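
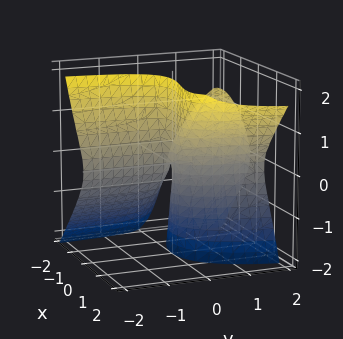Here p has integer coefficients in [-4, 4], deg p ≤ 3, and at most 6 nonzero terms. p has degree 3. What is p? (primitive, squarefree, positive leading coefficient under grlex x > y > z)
Degree: the shape is more complex than any degree-2 surface, so deg p = 3.
From the axis intercepts and sections: every point of the z-axis in the box is on the surface; it crosses the x-axis at the gridline x = 0; the visible y-axis segment lies entirely on the surface.
The integer polynomial consistent with all of this is the stated p.

2*x^3 + 3*x^2*y - 2*x^2*z - 3*y*z^2 - 3*x*y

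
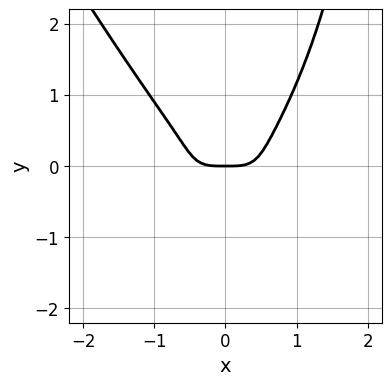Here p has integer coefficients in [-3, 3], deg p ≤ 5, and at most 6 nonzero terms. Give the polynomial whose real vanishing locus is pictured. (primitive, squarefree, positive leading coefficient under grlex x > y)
3*x^4 + x^2*y^2 + x*y^3 - 3*y^3 - y

1. The degree is 4 — a generic line meets the curve in up to 4 points.
2. From the axis intercepts and sections: one x-axis crossing is at x = 0; it crosses the y-axis at the gridline y = 0.
3. Matching integer coefficients to the picture gives p.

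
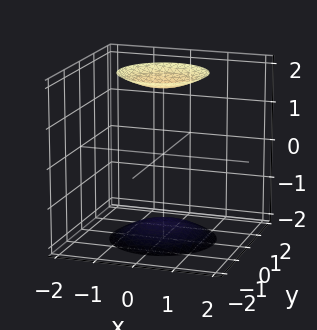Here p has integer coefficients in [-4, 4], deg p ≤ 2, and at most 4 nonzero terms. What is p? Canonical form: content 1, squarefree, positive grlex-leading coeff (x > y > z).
x^2 + y^2 - z^2 + 3

There are 2 components. Treating them together as one polynomial.
The degree is 2 — two separate bowl-shaped sheets opening away from each other; a quadric.
Symmetries: the surface is invariant under rotation about z: p = q(x² + y², z); it's symmetric under z → −z, forcing even powers of z.
Reading off the gridlines: it misses every integer gridline on the y-axis; the surface avoids every integer x-axis point in the box; a circular section at z = -2 has radius exactly 1.
Assembling these constraints gives the stated polynomial.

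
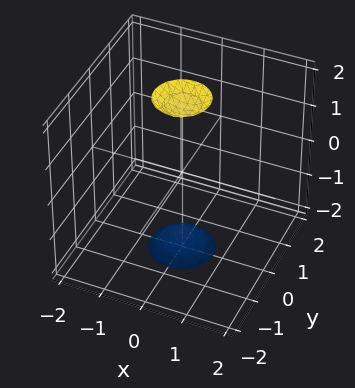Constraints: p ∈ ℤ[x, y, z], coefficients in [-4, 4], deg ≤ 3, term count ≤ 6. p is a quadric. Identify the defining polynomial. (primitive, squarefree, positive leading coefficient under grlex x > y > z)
3*x^2 + 3*y^2 - z^2 + 3

There are 2 components.
The degree is 2 — two separate bowl-shaped sheets opening away from each other; a quadric.
Symmetries: the z-axis is an axis of rotation, so x and y enter only as x² + y²; the z ↦ −z reflection is a symmetry, so z appears only in even powers.
From the axis intercepts and sections: a circular section at z = -2 has radius between 0 and 1; no x-intercept at any integer in the box; the surface avoids every integer y-axis point in the box.
Solving for integer coefficients yields p as stated.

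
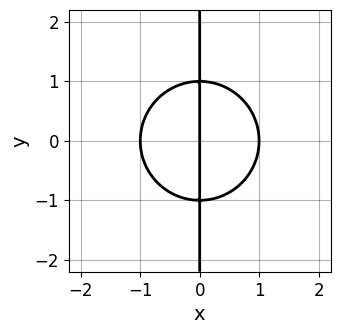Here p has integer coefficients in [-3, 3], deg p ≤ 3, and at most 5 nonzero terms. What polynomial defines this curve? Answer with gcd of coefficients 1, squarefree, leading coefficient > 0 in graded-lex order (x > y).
(a) The degree is 3 — a generic line meets the curve in up to 3 points.
(b) Symmetries: mirror symmetry y ↦ −y ⇒ only even powers of y.
(c) From the visible intercepts: the x-axis gridline crossings are at x ∈ {-1, 0, 1}; the visible y-axis segment lies entirely on the curve.
(d) The integer polynomial consistent with all of this is the stated p.

x^3 + x*y^2 - x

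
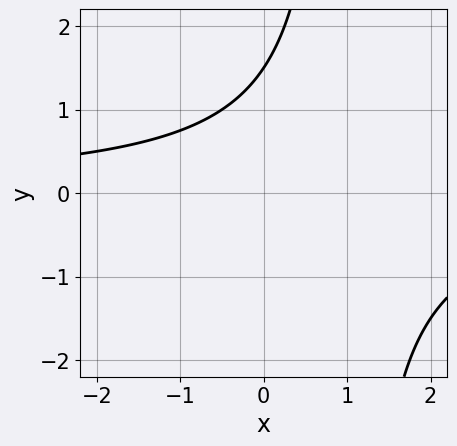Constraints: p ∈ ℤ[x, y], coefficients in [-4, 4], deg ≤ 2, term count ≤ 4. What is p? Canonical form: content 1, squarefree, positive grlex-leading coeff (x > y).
2*x*y - 2*y + 3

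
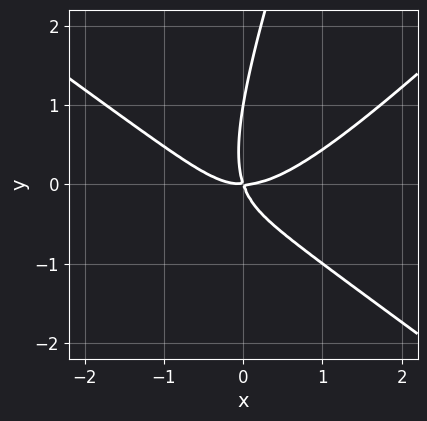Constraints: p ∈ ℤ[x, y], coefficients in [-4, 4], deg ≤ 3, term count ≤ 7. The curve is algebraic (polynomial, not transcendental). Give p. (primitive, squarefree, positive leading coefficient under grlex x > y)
2*x^3 - 3*x*y^2 + y^3 - 3*x*y - y^2

First, the degree is 3 — the shape is more complex than any degree-2 curve.
Then, from the axis intercepts and sections: among the integer gridlines, it crosses the y-axis at y ∈ {0, 1}; one x-axis crossing is at x = 0.
Finally, assembling these constraints gives the stated polynomial.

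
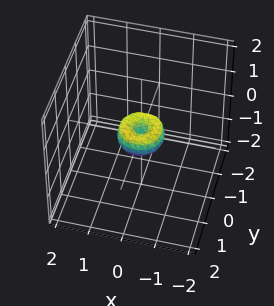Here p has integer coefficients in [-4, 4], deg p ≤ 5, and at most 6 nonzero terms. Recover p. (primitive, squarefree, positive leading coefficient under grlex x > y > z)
Degree: a generic line meets the surface in up to 4 points, so deg p = 4.
By symmetry, the surface is invariant under rotation about z: p = q(x² + y², z).
Against the integer gridlines: a circular section at z = 0 has radius between 0 and 1; one y-axis crossing is at y = 0; it meets the x-axis at x = 0 (among the integer gridlines); it crosses the z-axis at the gridline z = 0.
These observations pin down the coefficients.

2*x^4 + 4*x^2*y^2 + 2*y^4 - x^2 - y^2 + z^2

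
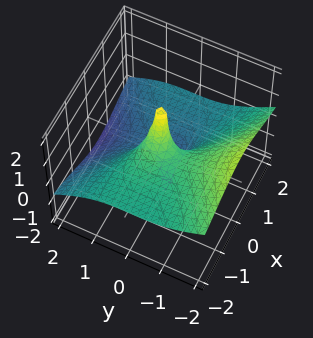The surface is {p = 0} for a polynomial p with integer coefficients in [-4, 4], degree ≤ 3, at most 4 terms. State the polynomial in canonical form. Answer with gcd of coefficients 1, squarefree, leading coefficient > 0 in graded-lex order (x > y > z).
3*x^2*z + 2*y^3 + 3*y^2*z + 2*x

deg p = 3.
Observable constraints: one x-axis crossing is at x = 0; the visible z-axis segment lies entirely on the surface.
Putting this together gives p.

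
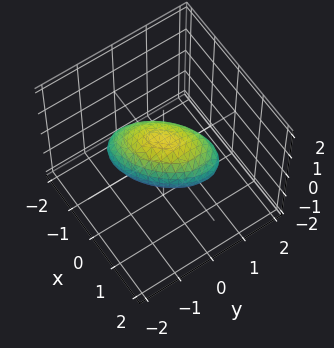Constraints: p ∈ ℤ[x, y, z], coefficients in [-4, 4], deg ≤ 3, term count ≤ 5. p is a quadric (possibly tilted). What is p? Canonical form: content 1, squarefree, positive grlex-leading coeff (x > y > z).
(a) The degree is 2 — the shape is more complex than any degree-1 surface.
(b) Against the integer gridlines: among the integer gridlines, it crosses the y-axis at y ∈ {-1, 1}; among the integer gridlines, it crosses the x-axis at x ∈ {-1, 1}.
(c) These observations pin down the coefficients.

2*x^2 - 2*x*y + 2*y^2 + 3*z^2 - 2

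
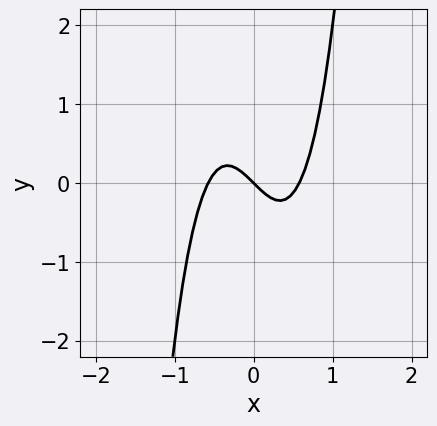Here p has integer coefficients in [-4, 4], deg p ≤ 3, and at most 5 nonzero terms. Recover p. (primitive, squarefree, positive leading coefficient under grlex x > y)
(a) The degree is 3 — the shape is more complex than any degree-2 curve.
(b) Observable constraints: one y-axis crossing is at y = 0; it crosses the x-axis at the gridline x = 0.
(c) The integer polynomial consistent with all of this is the stated p.

3*x^3 - x - y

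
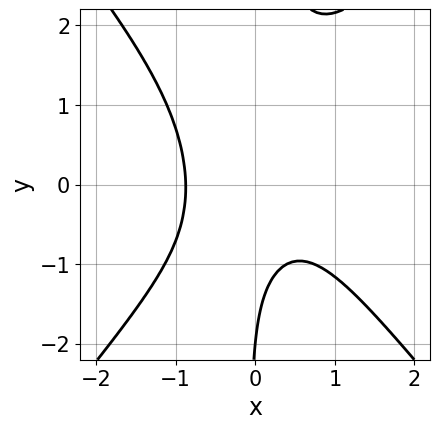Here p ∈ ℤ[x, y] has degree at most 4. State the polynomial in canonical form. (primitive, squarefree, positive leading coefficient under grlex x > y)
3*x^3 - 2*x*y^2 + x*y + y + 2

First, the degree is 3 — no degree-2 curve has this shape.
Then, against the integer gridlines: it meets the y-axis at y = -2 (among the integer gridlines).
Finally, fitting integer coefficients to these (and the overall shape) gives p.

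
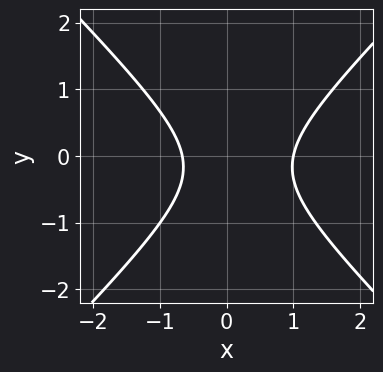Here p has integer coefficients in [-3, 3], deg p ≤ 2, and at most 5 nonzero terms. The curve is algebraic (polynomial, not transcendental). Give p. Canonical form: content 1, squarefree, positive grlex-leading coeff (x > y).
(a) deg p = 2. No degree-1 curve has this shape.
(b) Reading off the gridlines: it crosses the x-axis at the gridline x = 1; it misses every integer gridline on the y-axis.
(c) Solving for integer coefficients yields p as stated.

3*x^2 - 3*y^2 - x - y - 2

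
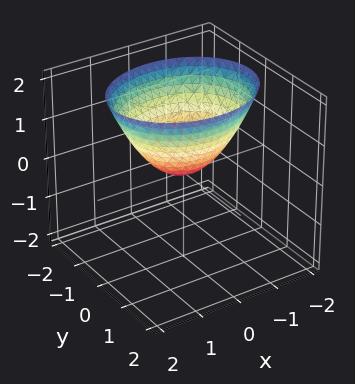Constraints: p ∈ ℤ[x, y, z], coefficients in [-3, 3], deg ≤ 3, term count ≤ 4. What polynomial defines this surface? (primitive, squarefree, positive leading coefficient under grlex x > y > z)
First, the degree is 2 — a paraboloid; a quadric.
Then, symmetries: mirror symmetry y ↦ −y ⇒ only even powers of y; the x ↦ −x reflection is a symmetry, so x appears only in even powers.
Next, against the integer gridlines: it meets the x-axis at x = 0 (among the integer gridlines); it meets the z-axis at z = 0 (among the integer gridlines); it crosses the y-axis at the gridline y = 0.
Finally, the integer polynomial consistent with all of this is the stated p.

2*x^2 + 3*y^2 - 3*z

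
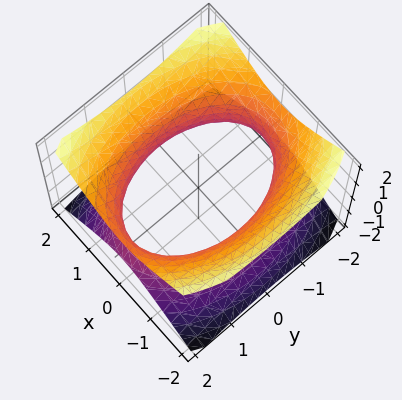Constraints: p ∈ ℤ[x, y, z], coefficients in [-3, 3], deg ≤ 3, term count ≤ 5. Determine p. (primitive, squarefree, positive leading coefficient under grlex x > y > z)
2*x^2 + y^2 - 2*z^2 - 3

deg p = 2.
Symmetries: the y ↦ −y reflection is a symmetry, so y appears only in even powers; the x ↦ −x reflection is a symmetry, so x appears only in even powers; it's symmetric under z → −z, forcing even powers of z.
Against the integer gridlines: the surface avoids every integer z-axis point in the box.
Together with the visible shape, these determine p as stated.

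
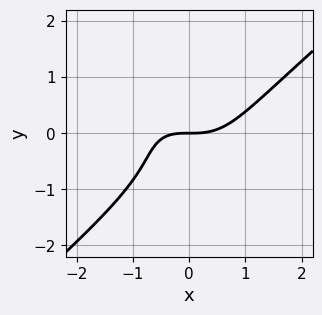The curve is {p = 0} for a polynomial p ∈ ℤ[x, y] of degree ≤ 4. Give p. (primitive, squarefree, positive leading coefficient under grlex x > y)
2*x^3 - 3*y^3 - x*y - 2*y^2 - 3*y

(a) The degree is 3 — no degree-2 curve has this shape.
(b) Observable constraints: it crosses the y-axis at the gridline y = 0; one x-axis crossing is at x = 0.
(c) Solving for integer coefficients yields p as stated.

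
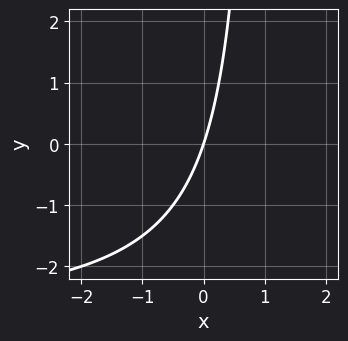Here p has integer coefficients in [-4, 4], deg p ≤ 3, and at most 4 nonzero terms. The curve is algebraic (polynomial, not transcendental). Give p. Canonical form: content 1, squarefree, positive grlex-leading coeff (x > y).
1. Degree: no degree-1 curve has this shape, so deg p = 2.
2. Observable constraints: one x-axis crossing is at x = 0; it meets the y-axis at y = 0 (among the integer gridlines).
3. Together with the visible shape, these determine p as stated.

x*y + 3*x - y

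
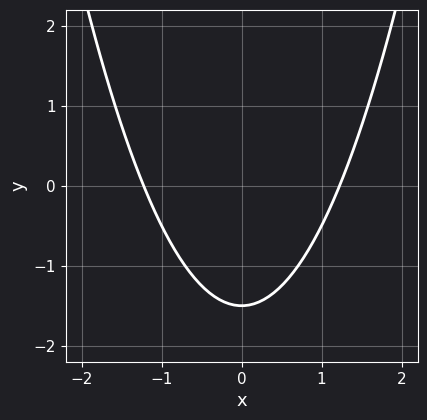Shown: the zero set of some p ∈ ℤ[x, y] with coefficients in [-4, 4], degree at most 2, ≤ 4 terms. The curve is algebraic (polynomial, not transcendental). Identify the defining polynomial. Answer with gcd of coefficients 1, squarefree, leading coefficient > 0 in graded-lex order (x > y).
2*x^2 - 2*y - 3

First, the degree is 2 — a generic line meets the curve in up to 2 points.
Then, symmetries: it's symmetric under x → −x, forcing even powers of x.
Finally, solving for integer coefficients yields p as stated.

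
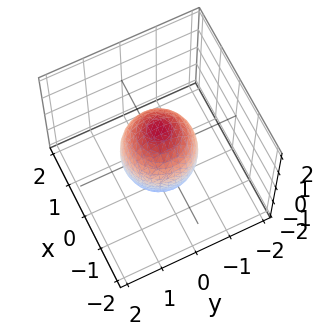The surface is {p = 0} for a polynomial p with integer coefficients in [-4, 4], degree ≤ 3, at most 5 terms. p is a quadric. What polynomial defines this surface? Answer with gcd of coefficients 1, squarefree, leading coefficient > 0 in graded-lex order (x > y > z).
2*x^2 + 2*y^2 + z^2 - 2

First, the degree is 2 — bounded and convex; a quadric.
Next, symmetries: it's symmetric under z → −z, forcing even powers of z; the surface is invariant under rotation about z: p = q(x² + y², z).
Then, observable constraints: among the integer gridlines, it crosses the x-axis at x ∈ {-1, 1}; the y-axis gridline crossings are at y ∈ {-1, 1}.
Finally, the integer polynomial consistent with all of this is the stated p.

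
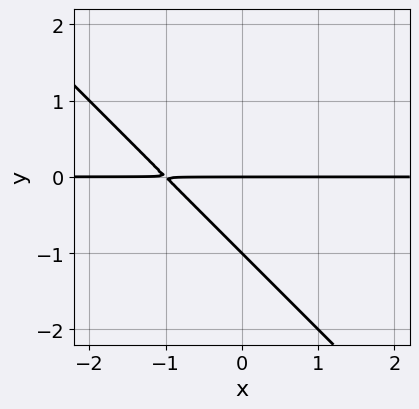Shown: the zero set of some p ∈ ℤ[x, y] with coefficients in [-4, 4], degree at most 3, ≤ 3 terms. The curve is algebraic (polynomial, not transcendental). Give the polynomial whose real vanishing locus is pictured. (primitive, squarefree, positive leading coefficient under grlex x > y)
1. deg p = 2.
2. From the axis intercepts and sections: among the integer gridlines, it crosses the y-axis at y ∈ {-1, 0}; the visible x-axis segment lies entirely on the curve.
3. These observations pin down the coefficients.

x*y + y^2 + y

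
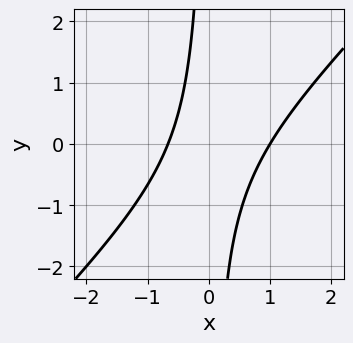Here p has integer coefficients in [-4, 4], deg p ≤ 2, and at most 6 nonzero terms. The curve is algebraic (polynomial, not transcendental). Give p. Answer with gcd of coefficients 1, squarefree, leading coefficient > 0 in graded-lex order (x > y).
First, deg p = 2.
Next, against the integer gridlines: the curve avoids every integer y-axis point in the box; one x-axis crossing is at x = 1.
Finally, together with the visible shape, these determine p as stated.

3*x^2 - 3*x*y - x - 2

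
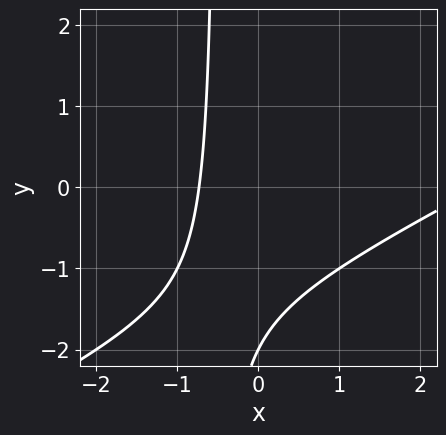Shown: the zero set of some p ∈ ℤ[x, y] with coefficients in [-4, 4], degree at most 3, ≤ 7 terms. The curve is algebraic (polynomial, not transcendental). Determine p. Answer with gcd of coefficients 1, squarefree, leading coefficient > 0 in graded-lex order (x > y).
(a) deg p = 2. No degree-1 curve has this shape.
(b) Reading off the gridlines: it meets the y-axis at y = -2 (among the integer gridlines).
(c) Solving for integer coefficients yields p as stated.

x^2 - 2*x*y - 2*x - y - 2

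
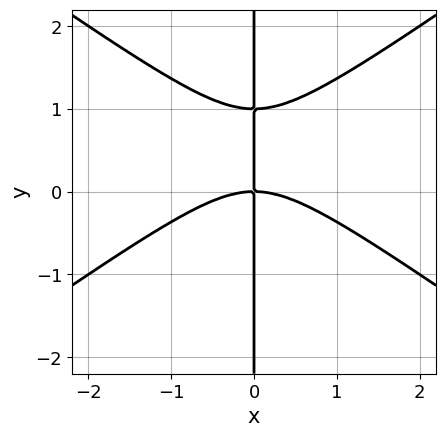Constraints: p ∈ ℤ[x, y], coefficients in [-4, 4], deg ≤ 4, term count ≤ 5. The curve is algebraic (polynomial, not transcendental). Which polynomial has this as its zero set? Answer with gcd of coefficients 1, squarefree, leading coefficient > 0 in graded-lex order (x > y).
x^3 - 2*x*y^2 + 2*x*y

(a) deg p = 3. The shape is more complex than any degree-2 curve.
(b) Observable constraints: one x-axis crossing is at x = 0; every point of the y-axis in the box is on the curve.
(c) These observations pin down the coefficients.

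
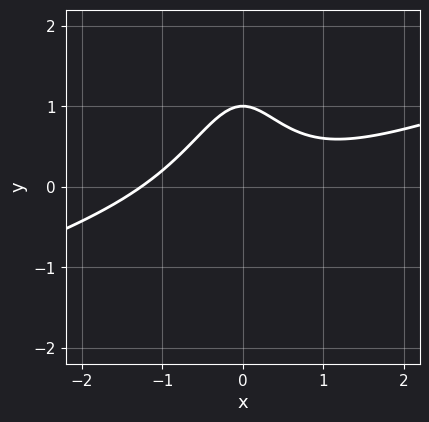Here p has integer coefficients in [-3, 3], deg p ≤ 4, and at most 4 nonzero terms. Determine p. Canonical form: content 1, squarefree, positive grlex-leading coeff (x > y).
x^3 - 3*x^2*y - 2*y + 2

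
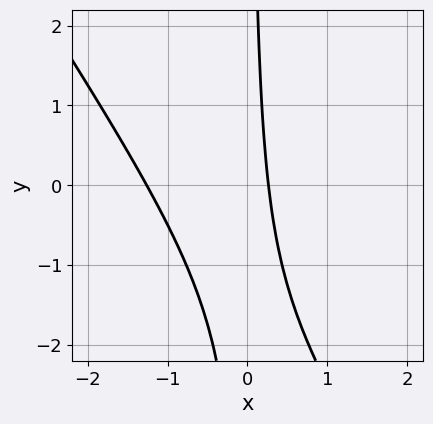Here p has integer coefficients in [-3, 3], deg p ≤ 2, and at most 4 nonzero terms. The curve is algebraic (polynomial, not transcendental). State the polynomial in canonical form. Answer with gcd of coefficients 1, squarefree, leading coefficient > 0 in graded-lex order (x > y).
First, degree: the shape is more complex than any degree-1 curve, so deg p = 2.
Then, from the axis intercepts and sections: no y-intercept at any integer in the box.
Finally, solving for integer coefficients yields p as stated.

3*x^2 + 2*x*y + 3*x - 1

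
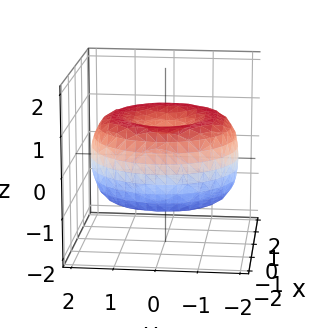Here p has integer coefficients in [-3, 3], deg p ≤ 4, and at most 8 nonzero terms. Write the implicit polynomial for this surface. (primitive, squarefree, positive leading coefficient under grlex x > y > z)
First, the degree is 4 — no degree-3 surface has this shape.
Then, symmetries: the surface is invariant under rotation about z: p = q(x² + y², z).
Then, observable constraints: a circular section at z = 0 has radius between 1 and 2.
Finally, matching integer coefficients to the picture gives p.

x^4 + 2*x^2*y^2 + y^4 - 3*x^2 - 3*y^2 + 3*z^2 - 1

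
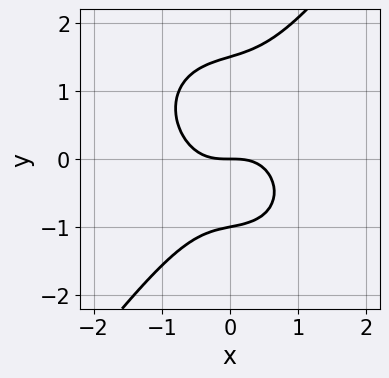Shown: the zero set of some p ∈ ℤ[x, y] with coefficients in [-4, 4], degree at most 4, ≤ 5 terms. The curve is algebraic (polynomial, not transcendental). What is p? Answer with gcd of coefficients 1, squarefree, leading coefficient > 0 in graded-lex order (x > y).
deg p = 3. A generic line meets the curve in up to 3 points.
From the visible intercepts: the y-axis gridline crossings are at y ∈ {-1, 0}; it meets the x-axis at x = 0 (among the integer gridlines).
Fitting integer coefficients to these (and the overall shape) gives p.

3*x^3 + x*y^2 - 2*y^3 + y^2 + 3*y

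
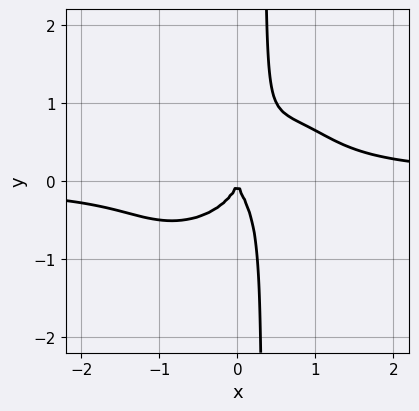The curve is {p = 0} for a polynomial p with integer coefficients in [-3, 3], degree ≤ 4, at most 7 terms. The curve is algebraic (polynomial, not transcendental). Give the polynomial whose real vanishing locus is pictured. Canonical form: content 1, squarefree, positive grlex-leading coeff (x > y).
2*x^3*y - 2*x^2*y^2 + 3*x*y^3 - y^3 - x^2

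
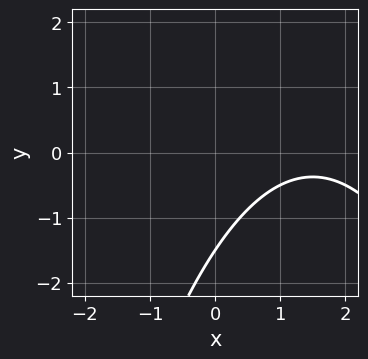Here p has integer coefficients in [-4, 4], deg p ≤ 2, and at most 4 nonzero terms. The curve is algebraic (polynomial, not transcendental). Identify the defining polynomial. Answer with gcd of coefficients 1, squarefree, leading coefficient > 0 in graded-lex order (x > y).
(a) deg p = 2. No degree-1 curve has this shape.
(b) From the axis intercepts and sections: it misses every integer gridline on the x-axis.
(c) Putting this together gives p.

x^2 - 3*x + 2*y + 3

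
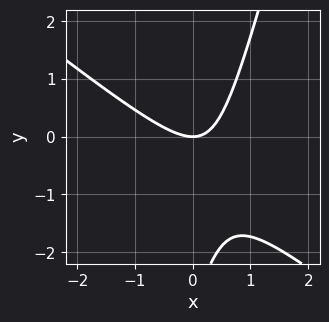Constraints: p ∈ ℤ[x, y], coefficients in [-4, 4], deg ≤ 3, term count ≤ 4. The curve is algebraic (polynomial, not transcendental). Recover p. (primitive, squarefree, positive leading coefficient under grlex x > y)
3*x^2 + 3*x*y - y^2 - 3*y

The degree is 2 — a generic line meets the curve in up to 2 points.
Observable constraints: one y-axis crossing is at y = 0; it meets the x-axis at x = 0 (among the integer gridlines).
Matching integer coefficients to the picture gives p.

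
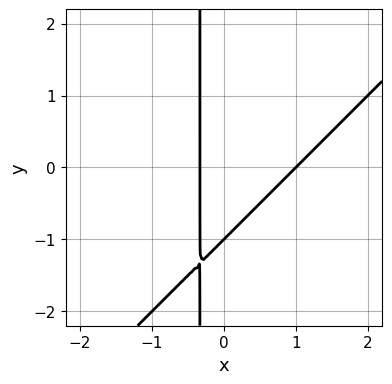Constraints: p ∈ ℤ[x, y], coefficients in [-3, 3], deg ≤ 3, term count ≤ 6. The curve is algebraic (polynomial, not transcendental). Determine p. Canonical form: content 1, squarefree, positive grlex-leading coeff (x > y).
(a) deg p = 2. A generic line meets the curve in up to 2 points.
(b) Checking where it meets the axes: it crosses the x-axis at the gridline x = 1; it crosses the y-axis at the gridline y = -1.
(c) Putting this together gives p.

3*x^2 - 3*x*y - 2*x - y - 1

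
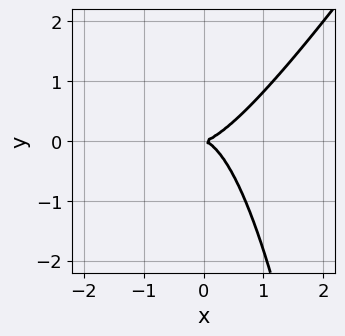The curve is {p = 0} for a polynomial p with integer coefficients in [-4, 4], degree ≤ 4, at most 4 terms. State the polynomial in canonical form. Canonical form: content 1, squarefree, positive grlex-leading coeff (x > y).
Degree: the shape is more complex than any degree-2 curve, so deg p = 3.
Against the integer gridlines: one y-axis crossing is at y = 0; it crosses the x-axis at the gridline x = 0.
Putting this together gives p.

3*x^3 - 2*x^2*y - 2*y^2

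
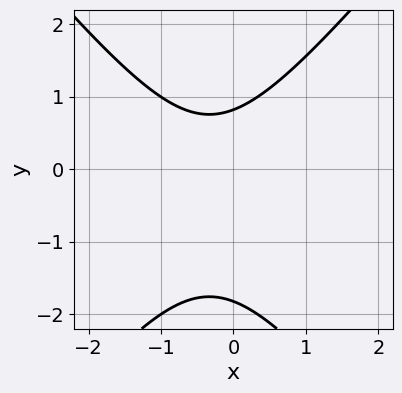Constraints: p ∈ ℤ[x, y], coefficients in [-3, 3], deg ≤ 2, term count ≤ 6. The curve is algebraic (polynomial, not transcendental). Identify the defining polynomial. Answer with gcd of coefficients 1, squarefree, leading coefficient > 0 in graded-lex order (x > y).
3*x^2 - 2*y^2 + 2*x - 2*y + 3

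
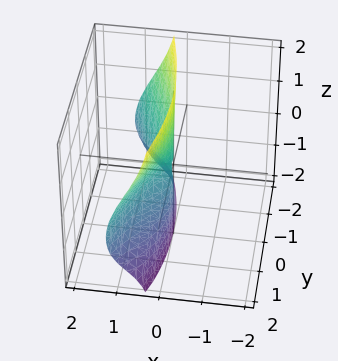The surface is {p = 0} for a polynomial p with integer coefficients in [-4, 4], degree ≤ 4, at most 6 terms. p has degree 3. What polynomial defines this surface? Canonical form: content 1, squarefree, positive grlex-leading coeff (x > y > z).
3*x^3 + 3*x^2*z + 3*x*z^2 - y^2

(a) deg p = 3.
(b) From the axis intercepts and sections: the visible z-axis segment lies entirely on the surface; it meets the y-axis at y = 0 (among the integer gridlines); it meets the x-axis at x = 0 (among the integer gridlines).
(c) Putting this together gives p.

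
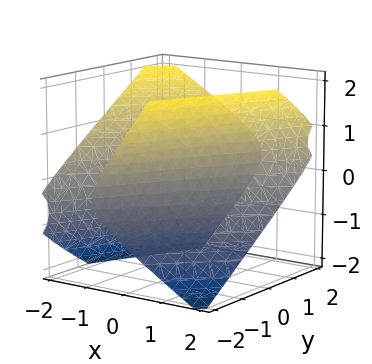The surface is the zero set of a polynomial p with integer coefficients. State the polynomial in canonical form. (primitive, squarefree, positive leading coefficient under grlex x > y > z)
2*x^2 - 3*x*y + 2*x*z + y^2 - 3*z^2 - 1

(a) There are 2 components. They look like related sheets of one shape, so recover p as a whole.
(b) deg p = 2. No degree-1 surface has this shape.
(c) Checking where it meets the axes: among the integer gridlines, it crosses the y-axis at y ∈ {-1, 1}; it misses every integer gridline on the z-axis.
(d) Together with the visible shape, these determine p as stated.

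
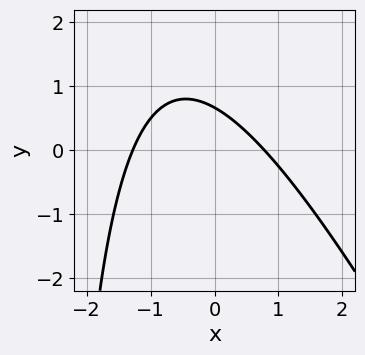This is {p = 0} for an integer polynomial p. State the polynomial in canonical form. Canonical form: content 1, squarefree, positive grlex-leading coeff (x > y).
2*x^2 + x*y + x + 3*y - 2

First, deg p = 2. A generic line meets the curve in up to 2 points.
Finally, matching integer coefficients to the picture gives p.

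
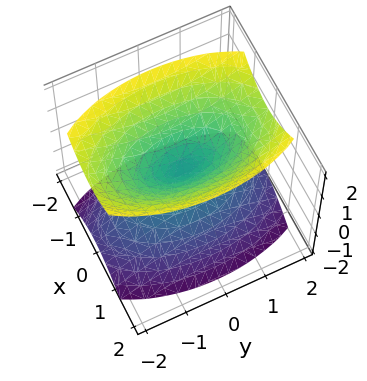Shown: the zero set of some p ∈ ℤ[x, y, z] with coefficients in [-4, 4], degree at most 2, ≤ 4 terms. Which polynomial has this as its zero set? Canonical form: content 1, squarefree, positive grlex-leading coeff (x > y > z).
(a) The picture has 2 separate pieces.
(b) The degree is 2 — a double cone through the origin; a quadric.
(c) Symmetries: the y ↦ −y reflection is a symmetry, so y appears only in even powers; the x ↦ −x reflection is a symmetry, so x appears only in even powers; mirror symmetry z ↦ −z ⇒ only even powers of z.
(d) Observable constraints: one x-axis crossing is at x = 0; one z-axis crossing is at z = 0; it crosses the y-axis at the gridline y = 0.
(e) Fitting integer coefficients to these (and the overall shape) gives p.

3*x^2 + y^2 - 2*z^2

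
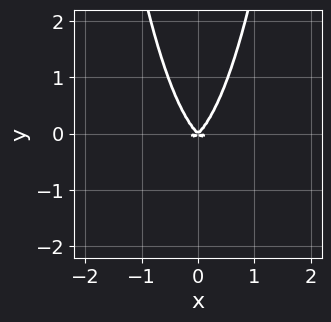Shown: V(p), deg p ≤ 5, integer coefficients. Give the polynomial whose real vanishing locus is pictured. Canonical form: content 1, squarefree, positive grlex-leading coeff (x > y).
(a) Degree: no degree-3 curve has this shape, so deg p = 4.
(b) Symmetries: mirror symmetry x ↦ −x ⇒ only even powers of x.
(c) Reading off the gridlines: it meets the y-axis at y = 0 (among the integer gridlines); one x-axis crossing is at x = 0.
(d) Solving for integer coefficients yields p as stated.

2*x^4 + 2*x^2*y^2 + x^2*y - y^3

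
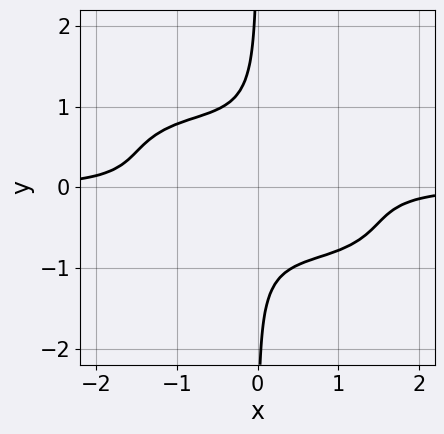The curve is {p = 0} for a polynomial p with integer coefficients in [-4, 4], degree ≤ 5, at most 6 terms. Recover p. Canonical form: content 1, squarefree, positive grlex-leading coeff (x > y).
(a) The degree is 4 — a generic line meets the curve in up to 4 points.
(b) From the axis intercepts and sections: no y-intercept at any integer in the box; no x-intercept at any integer in the box.
(c) The integer polynomial consistent with all of this is the stated p.

x^3*y + 2*x^2*y^2 + 3*x*y^3 + 1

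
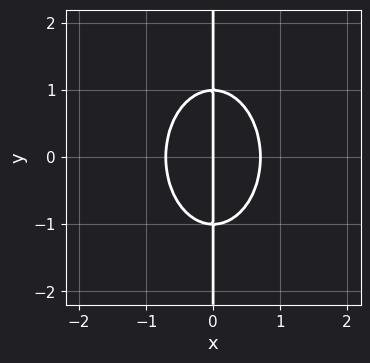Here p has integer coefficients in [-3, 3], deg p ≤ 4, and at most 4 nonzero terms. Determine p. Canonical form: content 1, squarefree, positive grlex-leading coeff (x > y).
2*x^3 + x*y^2 - x

First, degree: a generic line meets the curve in up to 3 points, so deg p = 3.
Then, symmetries: mirror symmetry y ↦ −y ⇒ only even powers of y.
Next, against the integer gridlines: the visible y-axis segment lies entirely on the curve; one x-axis crossing is at x = 0.
Finally, fitting integer coefficients to these (and the overall shape) gives p.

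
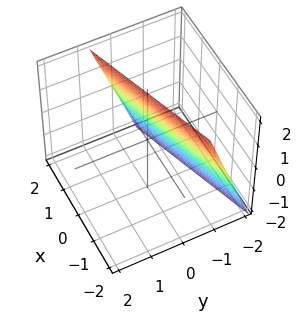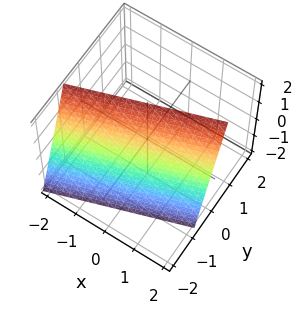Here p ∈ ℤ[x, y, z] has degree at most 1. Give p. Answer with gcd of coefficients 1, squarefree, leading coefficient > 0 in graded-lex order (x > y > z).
x - 3*y + z - 2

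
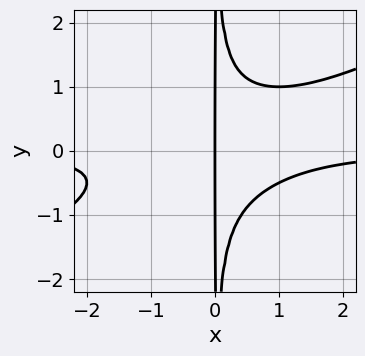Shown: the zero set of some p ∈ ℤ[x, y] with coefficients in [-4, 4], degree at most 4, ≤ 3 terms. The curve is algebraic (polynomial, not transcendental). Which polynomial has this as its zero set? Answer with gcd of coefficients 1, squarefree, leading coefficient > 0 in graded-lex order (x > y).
x^3*y - 2*x^2*y^2 + x

First, degree: the shape is more complex than any degree-3 curve, so deg p = 4.
Then, checking where it meets the axes: every point of the y-axis in the box is on the curve; it meets the x-axis at x = 0 (among the integer gridlines).
Finally, together with the visible shape, these determine p as stated.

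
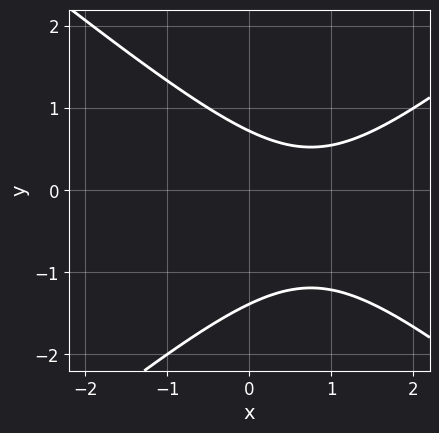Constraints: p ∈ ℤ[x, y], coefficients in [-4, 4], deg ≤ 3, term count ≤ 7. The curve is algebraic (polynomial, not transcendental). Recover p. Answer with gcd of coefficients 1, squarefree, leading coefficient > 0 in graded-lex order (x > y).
First, degree: a generic line meets the curve in up to 2 points, so deg p = 2.
Next, from the axis intercepts and sections: no x-intercept at any integer in the box.
Finally, putting this together gives p.

2*x^2 - 3*y^2 - 3*x - 2*y + 3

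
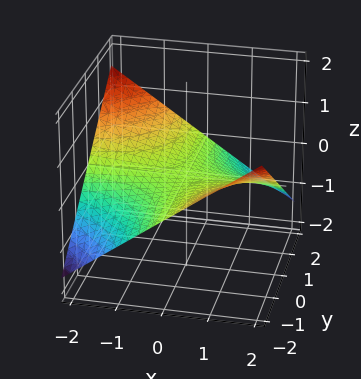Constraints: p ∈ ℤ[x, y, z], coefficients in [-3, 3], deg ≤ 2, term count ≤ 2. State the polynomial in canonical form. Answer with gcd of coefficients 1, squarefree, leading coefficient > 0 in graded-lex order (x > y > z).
x*y + 3*z

deg p = 2.
From the axis intercepts and sections: every point of the x-axis in the box is on the surface; it crosses the z-axis at the gridline z = 0.
Assembling these constraints gives the stated polynomial.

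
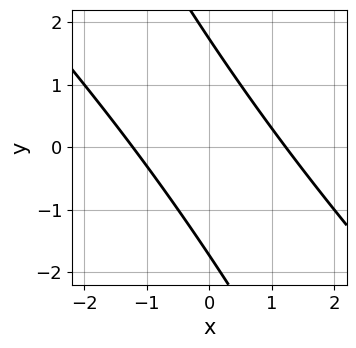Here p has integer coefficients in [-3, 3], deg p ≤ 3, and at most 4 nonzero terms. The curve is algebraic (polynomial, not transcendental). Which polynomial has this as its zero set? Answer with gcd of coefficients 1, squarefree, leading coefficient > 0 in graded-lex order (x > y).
First, the degree is 2 — the shape is more complex than any degree-1 curve.
Finally, the integer polynomial consistent with all of this is the stated p.

2*x^2 + 3*x*y + y^2 - 3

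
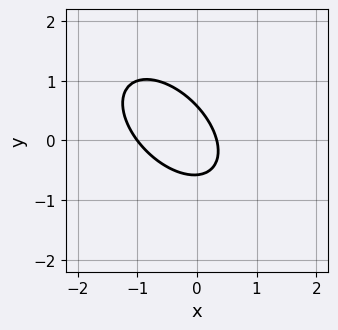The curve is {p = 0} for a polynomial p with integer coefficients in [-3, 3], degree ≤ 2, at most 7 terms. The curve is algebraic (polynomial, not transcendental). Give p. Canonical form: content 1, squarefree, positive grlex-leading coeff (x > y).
3*x^2 + 3*x*y + 3*y^2 + 2*x - 1

1. The degree is 2 — a generic line meets the curve in up to 2 points.
2. Against the integer gridlines: it meets the x-axis at x = -1 (among the integer gridlines).
3. Assembling these constraints gives the stated polynomial.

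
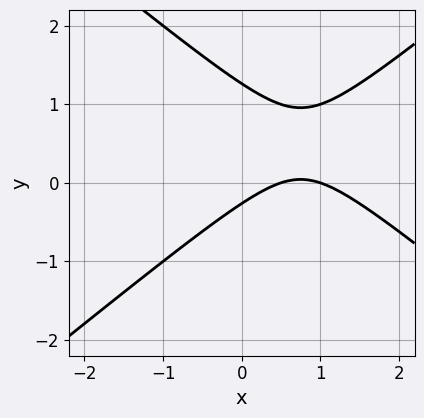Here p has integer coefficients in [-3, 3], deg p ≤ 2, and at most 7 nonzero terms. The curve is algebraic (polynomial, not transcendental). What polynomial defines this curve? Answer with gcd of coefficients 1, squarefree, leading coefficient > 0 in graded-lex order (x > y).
2*x^2 - 3*y^2 - 3*x + 3*y + 1

(a) The degree is 2 — no degree-1 curve has this shape.
(b) Against the integer gridlines: it meets the x-axis at x = 1 (among the integer gridlines).
(c) Solving for integer coefficients yields p as stated.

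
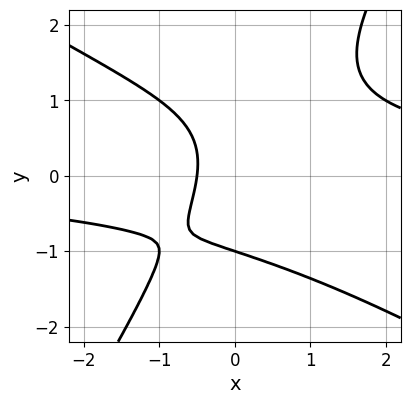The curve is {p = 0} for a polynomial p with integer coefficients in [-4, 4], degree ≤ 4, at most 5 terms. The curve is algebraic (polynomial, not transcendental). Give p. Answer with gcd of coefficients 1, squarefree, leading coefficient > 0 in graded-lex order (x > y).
x^2*y + x*y^2 - y^3 - 2*x - 1

Degree: the shape is more complex than any degree-2 curve, so deg p = 3.
Reading off the gridlines: it crosses the y-axis at the gridline y = -1.
Matching integer coefficients to the picture gives p.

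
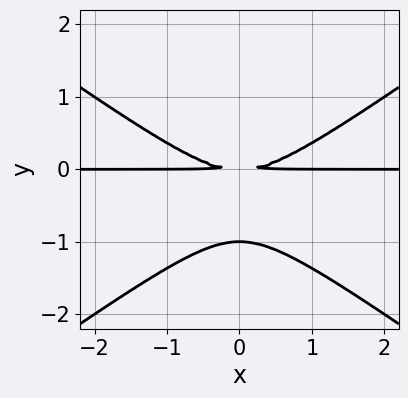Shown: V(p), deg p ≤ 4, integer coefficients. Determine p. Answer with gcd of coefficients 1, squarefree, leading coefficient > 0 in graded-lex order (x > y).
x^2*y - 2*y^3 - 2*y^2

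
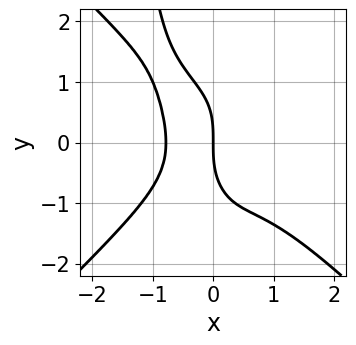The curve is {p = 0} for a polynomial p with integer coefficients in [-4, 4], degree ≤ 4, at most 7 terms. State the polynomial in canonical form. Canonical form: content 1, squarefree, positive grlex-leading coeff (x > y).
3*x^4 - 3*x^2*y^2 + y^3 + 2*x^2 + 3*x

(a) Degree: a generic line meets the curve in up to 4 points, so deg p = 4.
(b) Observable constraints: it meets the x-axis at x = 0 (among the integer gridlines); it meets the y-axis at y = 0 (among the integer gridlines).
(c) Assembling these constraints gives the stated polynomial.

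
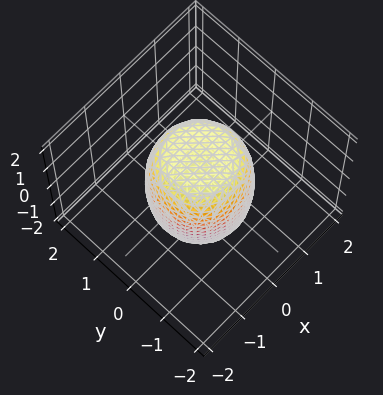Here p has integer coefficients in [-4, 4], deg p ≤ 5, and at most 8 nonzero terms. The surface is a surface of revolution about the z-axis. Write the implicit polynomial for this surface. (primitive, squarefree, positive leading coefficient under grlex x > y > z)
2*x^4 + 4*x^2*y^2 + 2*y^4 - x^2 - y^2 + z^2 - 2

First, deg p = 4.
Then, symmetries: the surface is invariant under rotation about z: p = q(x² + y², z).
Next, from the axis intercepts and sections: a circular section at z = -1 has radius exactly 1.
Finally, solving for integer coefficients yields p as stated.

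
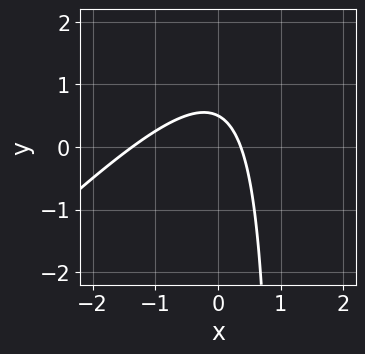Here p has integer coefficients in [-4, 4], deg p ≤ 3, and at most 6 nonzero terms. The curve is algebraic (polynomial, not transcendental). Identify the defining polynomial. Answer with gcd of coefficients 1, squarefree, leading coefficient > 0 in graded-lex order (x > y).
(a) Degree: the shape is more complex than any degree-1 curve, so deg p = 2.
(b) Putting this together gives p.

2*x^2 - 2*x*y + 2*x + 2*y - 1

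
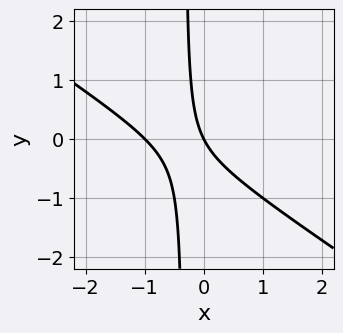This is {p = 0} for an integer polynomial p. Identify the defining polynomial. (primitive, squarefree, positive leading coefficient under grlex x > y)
2*x^2 + 3*x*y + 2*x + y

Degree: the shape is more complex than any degree-1 curve, so deg p = 2.
Checking where it meets the axes: one y-axis crossing is at y = 0; among the integer gridlines, it crosses the x-axis at x ∈ {-1, 0}.
Putting this together gives p.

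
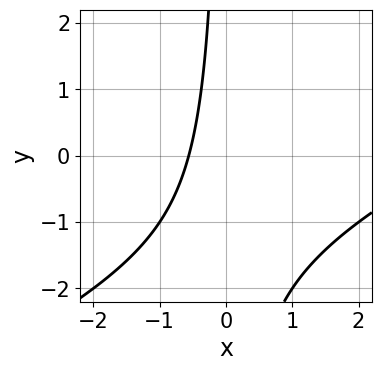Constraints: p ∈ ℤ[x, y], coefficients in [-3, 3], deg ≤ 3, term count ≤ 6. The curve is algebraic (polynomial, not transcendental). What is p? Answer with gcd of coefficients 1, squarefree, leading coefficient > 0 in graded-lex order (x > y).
x^2 - 2*x*y - 3*x - 2

First, deg p = 2. The shape is more complex than any degree-1 curve.
Then, observable constraints: no y-intercept at any integer in the box.
Finally, assembling these constraints gives the stated polynomial.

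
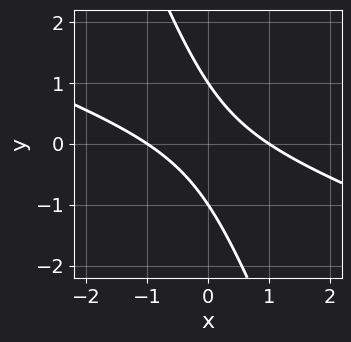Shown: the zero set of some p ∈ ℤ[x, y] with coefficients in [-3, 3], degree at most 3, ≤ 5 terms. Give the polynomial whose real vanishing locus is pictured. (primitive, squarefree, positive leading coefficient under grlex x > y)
First, the degree is 2 — a generic line meets the curve in up to 2 points.
Next, observable constraints: among the integer gridlines, it crosses the y-axis at y ∈ {-1, 1}; the x-axis gridline crossings are at x ∈ {-1, 1}.
Finally, solving for integer coefficients yields p as stated.

x^2 + 3*x*y + y^2 - 1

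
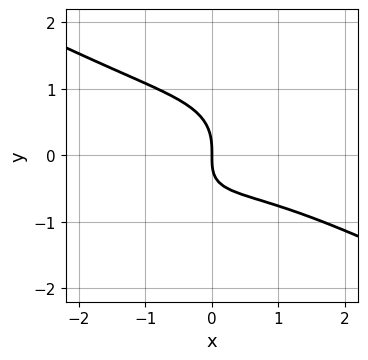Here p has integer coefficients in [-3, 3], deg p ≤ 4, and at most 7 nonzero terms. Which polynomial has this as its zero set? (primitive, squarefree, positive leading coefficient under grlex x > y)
First, deg p = 3. No degree-2 curve has this shape.
Then, from the visible intercepts: one x-axis crossing is at x = 0; one y-axis crossing is at y = 0.
Finally, assembling these constraints gives the stated polynomial.

x^3 - 2*x*y^2 + 3*y^3 + 2*x*y + 3*x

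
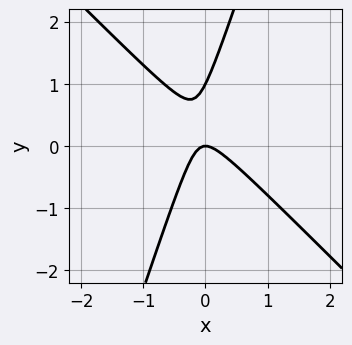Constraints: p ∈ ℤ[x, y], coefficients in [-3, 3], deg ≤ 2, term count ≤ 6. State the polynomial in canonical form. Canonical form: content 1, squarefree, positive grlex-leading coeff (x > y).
1. The degree is 2 — no degree-1 curve has this shape.
2. Reading off the gridlines: among the integer gridlines, it crosses the y-axis at y ∈ {0, 1}; one x-axis crossing is at x = 0.
3. The integer polynomial consistent with all of this is the stated p.

3*x^2 + 2*x*y - y^2 + y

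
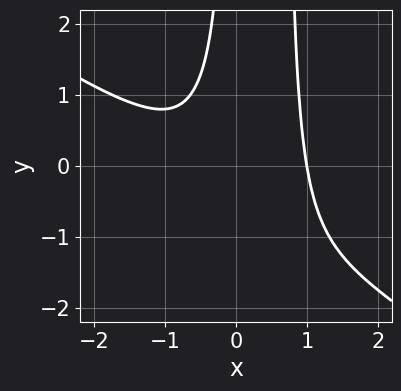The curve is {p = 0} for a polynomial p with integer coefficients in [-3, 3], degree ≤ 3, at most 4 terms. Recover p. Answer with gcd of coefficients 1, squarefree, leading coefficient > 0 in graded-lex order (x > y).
2*x^3 + 3*x^2*y - 2*x*y - 2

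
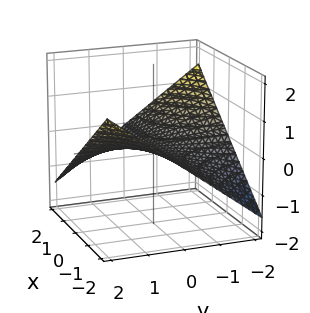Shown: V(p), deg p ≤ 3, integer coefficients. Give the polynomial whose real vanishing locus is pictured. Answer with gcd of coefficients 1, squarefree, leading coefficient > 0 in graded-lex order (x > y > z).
x*y + 3*z

First, degree: a saddle surface; a quadric, so deg p = 2.
Then, reading off the gridlines: it meets the z-axis at z = 0 (among the integer gridlines); the visible x-axis segment lies entirely on the surface; the visible y-axis segment lies entirely on the surface.
Finally, assembling these constraints gives the stated polynomial.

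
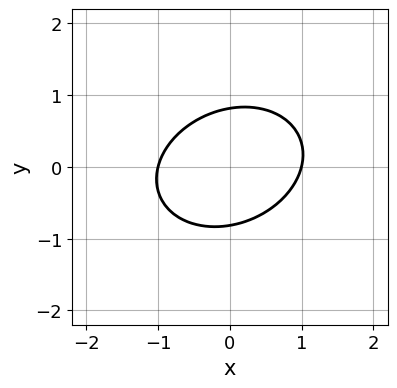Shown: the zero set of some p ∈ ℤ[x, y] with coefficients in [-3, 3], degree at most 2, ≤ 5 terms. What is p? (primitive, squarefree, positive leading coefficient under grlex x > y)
2*x^2 - x*y + 3*y^2 - 2

The degree is 2 — a generic line meets the curve in up to 2 points.
Checking where it meets the axes: the x-axis gridline crossings are at x ∈ {-1, 1}.
Matching integer coefficients to the picture gives p.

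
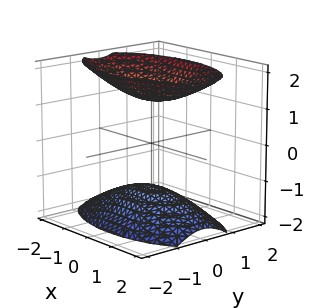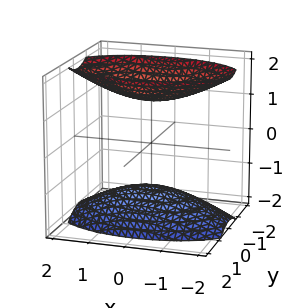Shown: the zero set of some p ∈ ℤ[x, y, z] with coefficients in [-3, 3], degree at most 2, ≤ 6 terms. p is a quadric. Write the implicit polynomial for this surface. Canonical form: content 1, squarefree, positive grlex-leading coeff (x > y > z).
x^2 + 3*y^2 - 2*z^2 + 3

The picture has 2 separate pieces. Treating them together as one polynomial.
The degree is 2 — two sheets facing apart; a quadric.
Symmetries: mirror symmetry x ↦ −x ⇒ only even powers of x; it's symmetric under y → −y, forcing even powers of y; mirror symmetry z ↦ −z ⇒ only even powers of z.
Checking where it meets the axes: no x-intercept at any integer in the box; the surface avoids every integer y-axis point in the box.
Solving for integer coefficients yields p as stated.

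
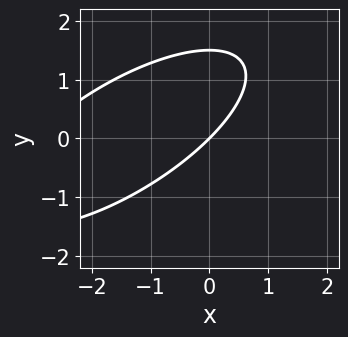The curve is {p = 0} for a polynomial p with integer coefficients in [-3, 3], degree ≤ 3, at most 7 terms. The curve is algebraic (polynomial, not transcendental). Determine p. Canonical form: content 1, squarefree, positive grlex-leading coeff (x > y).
(a) deg p = 2. No degree-1 curve has this shape.
(b) Reading off the gridlines: one x-axis crossing is at x = 0; it meets the y-axis at y = 0 (among the integer gridlines).
(c) Fitting integer coefficients to these (and the overall shape) gives p.

x^2 - 2*x*y + 2*y^2 + 3*x - 3*y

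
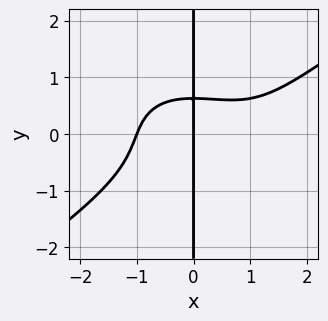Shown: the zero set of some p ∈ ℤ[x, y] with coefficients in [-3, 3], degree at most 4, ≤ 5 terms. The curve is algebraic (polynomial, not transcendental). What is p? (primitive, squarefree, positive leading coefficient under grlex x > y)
x^4 - 3*x*y^3 - x^3 - 2*x*y + 2*x

Degree: no degree-3 curve has this shape, so deg p = 4.
Reading off the gridlines: every point of the y-axis in the box is on the curve; among the integer gridlines, it crosses the x-axis at x ∈ {-1, 0}.
Putting this together gives p.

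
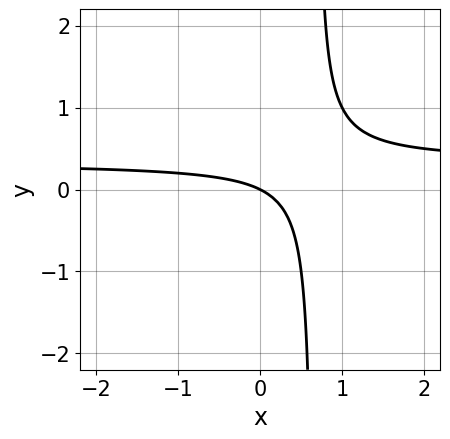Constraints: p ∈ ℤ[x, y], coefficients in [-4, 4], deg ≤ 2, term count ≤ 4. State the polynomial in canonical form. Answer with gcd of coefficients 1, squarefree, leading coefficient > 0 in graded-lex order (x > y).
3*x*y - x - 2*y

First, deg p = 2. No degree-1 curve has this shape.
Next, reading off the gridlines: one y-axis crossing is at y = 0; it crosses the x-axis at the gridline x = 0.
Finally, putting this together gives p.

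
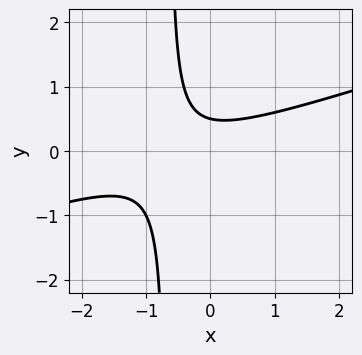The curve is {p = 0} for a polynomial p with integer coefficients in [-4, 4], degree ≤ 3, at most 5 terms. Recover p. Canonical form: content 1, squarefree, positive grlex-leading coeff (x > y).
x^2 - 3*x*y + x - 2*y + 1

deg p = 2. The shape is more complex than any degree-1 curve.
Against the integer gridlines: the curve avoids every integer x-axis point in the box.
Assembling these constraints gives the stated polynomial.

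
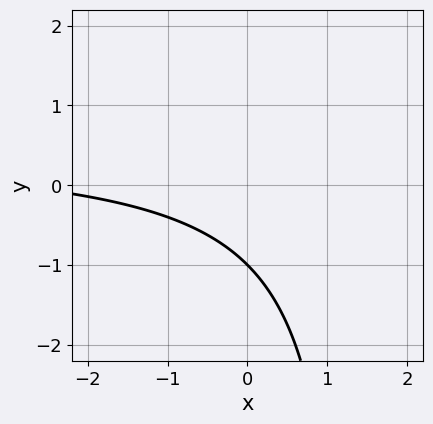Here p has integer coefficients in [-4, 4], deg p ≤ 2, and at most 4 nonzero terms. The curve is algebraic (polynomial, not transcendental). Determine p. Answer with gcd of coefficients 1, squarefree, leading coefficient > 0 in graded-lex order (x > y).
First, deg p = 2. The shape is more complex than any degree-1 curve.
Then, from the visible intercepts: it crosses the y-axis at the gridline y = -1; it misses every integer gridline on the x-axis.
Finally, together with the visible shape, these determine p as stated.

2*x*y - x - 3*y - 3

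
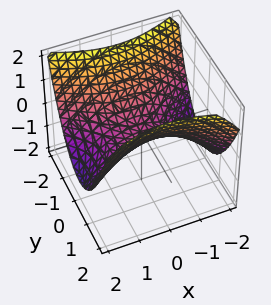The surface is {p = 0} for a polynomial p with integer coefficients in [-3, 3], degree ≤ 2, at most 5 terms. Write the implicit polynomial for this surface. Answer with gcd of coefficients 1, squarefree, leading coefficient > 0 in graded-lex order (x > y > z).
(a) The degree is 2 — a hyperbolic paraboloid; a quadric.
(b) Symmetries: mirror symmetry x ↦ −x ⇒ only even powers of x; the y ↦ −y reflection is a symmetry, so y appears only in even powers.
(c) From the visible intercepts: one y-axis crossing is at y = 0; one x-axis crossing is at x = 0.
(d) Fitting integer coefficients to these (and the overall shape) gives p.

x^2 - 2*y^2 + 3*z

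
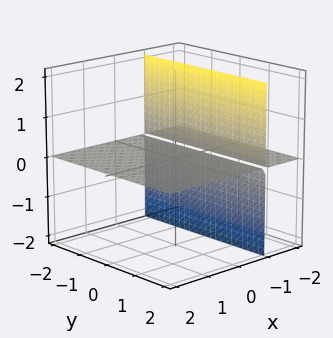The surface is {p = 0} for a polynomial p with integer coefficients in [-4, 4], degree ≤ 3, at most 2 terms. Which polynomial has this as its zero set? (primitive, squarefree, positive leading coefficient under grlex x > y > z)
x*z + z

(a) There are 2 components.
(b) deg p = 2.
(c) Against the integer gridlines: the visible x-axis segment lies entirely on the surface; the visible y-axis segment lies entirely on the surface; it crosses the z-axis at the gridline z = 0.
(d) Matching integer coefficients to the picture gives p.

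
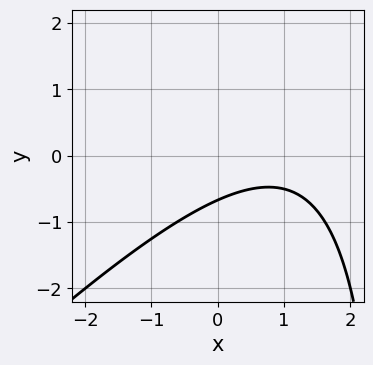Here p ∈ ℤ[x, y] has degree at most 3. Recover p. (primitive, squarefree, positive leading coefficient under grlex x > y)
x^2 - x*y - 2*x + 3*y + 2

(a) Degree: the shape is more complex than any degree-1 curve, so deg p = 2.
(b) From the visible intercepts: it misses every integer gridline on the x-axis.
(c) Putting this together gives p.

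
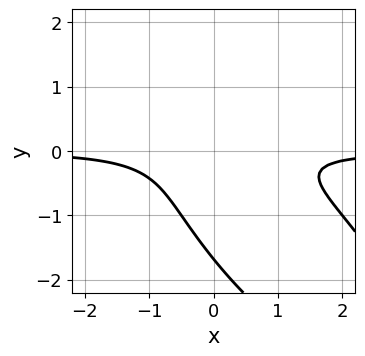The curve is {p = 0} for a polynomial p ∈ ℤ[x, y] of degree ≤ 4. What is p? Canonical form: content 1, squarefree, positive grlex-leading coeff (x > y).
2*x^2*y + 3*x*y^2 + 2*y^3 + 3*y^2 + 1

1. deg p = 3. No degree-2 curve has this shape.
2. Reading off the gridlines: no x-intercept at any integer in the box.
3. Fitting integer coefficients to these (and the overall shape) gives p.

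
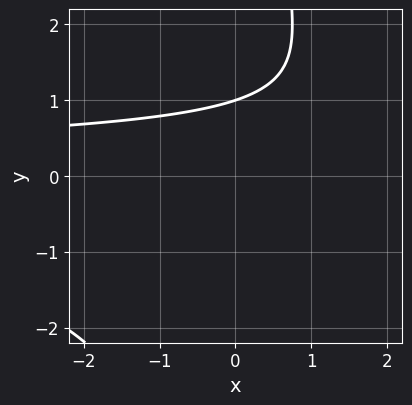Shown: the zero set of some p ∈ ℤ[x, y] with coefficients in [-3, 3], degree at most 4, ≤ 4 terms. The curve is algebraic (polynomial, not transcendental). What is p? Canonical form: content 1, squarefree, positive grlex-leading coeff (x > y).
x*y^2 - 3*y + 3

Degree: the shape is more complex than any degree-2 curve, so deg p = 3.
Against the integer gridlines: one y-axis crossing is at y = 1; no x-intercept at any integer in the box.
Assembling these constraints gives the stated polynomial.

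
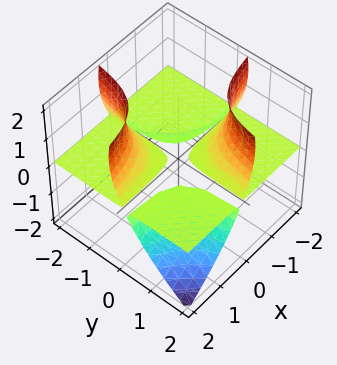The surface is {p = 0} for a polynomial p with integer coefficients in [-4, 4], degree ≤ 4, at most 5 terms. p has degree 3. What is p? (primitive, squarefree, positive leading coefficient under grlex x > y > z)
(a) The picture has 4 separate pieces.
(b) The degree is 3 — the shape is more complex than any degree-2 surface.
(c) From the visible intercepts: every point of the x-axis in the box is on the surface; the visible y-axis segment lies entirely on the surface.
(d) Assembling these constraints gives the stated polynomial.

3*x*y*z - z^3 + 3*z^2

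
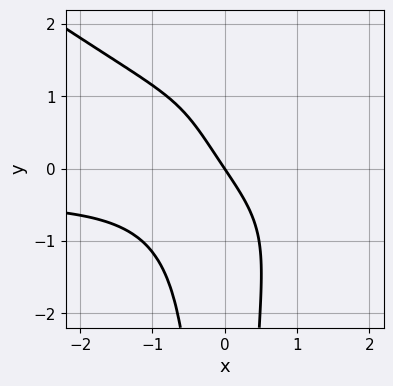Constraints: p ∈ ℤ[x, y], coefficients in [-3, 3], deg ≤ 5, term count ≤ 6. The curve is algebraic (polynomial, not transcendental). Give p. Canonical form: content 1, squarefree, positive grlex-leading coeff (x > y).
2*x^3*y + 3*x^2*y^2 + x^3 + 3*x + 2*y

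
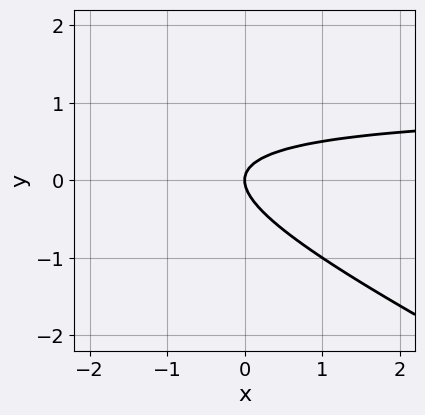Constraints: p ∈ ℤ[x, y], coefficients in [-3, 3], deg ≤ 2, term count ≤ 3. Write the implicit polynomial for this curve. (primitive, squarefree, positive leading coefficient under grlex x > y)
x*y + 2*y^2 - x

1. deg p = 2. No degree-1 curve has this shape.
2. Observable constraints: it crosses the y-axis at the gridline y = 0; it meets the x-axis at x = 0 (among the integer gridlines).
3. Assembling these constraints gives the stated polynomial.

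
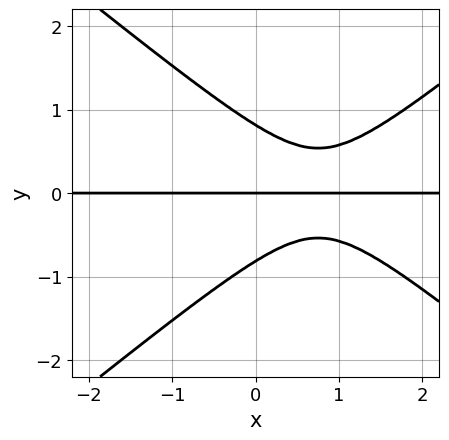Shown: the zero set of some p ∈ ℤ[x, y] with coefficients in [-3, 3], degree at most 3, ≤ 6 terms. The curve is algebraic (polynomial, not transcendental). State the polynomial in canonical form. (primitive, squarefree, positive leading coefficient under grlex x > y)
2*x^2*y - 3*y^3 - 3*x*y + 2*y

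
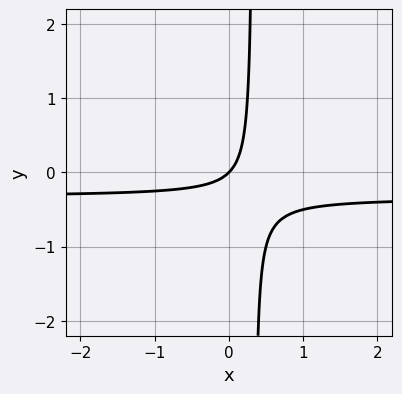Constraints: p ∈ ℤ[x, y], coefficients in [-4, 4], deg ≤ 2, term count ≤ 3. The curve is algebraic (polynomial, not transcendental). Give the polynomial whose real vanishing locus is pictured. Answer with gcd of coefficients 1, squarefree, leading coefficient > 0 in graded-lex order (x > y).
1. The degree is 2 — a generic line meets the curve in up to 2 points.
2. From the axis intercepts and sections: it meets the x-axis at x = 0 (among the integer gridlines); one y-axis crossing is at y = 0.
3. Putting this together gives p.

3*x*y + x - y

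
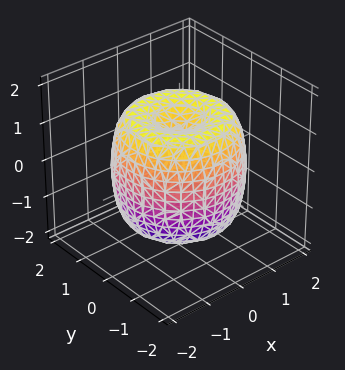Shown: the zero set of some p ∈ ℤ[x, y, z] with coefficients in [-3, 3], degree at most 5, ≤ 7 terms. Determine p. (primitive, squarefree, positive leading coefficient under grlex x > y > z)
1. The degree is 4 — no degree-3 surface has this shape.
2. Symmetries: rotational symmetry about the z-axis ⇒ p depends on x, y only through x² + y².
3. Checking where it meets the axes: a circular section at z = 0 has radius between 1 and 2; among the integer gridlines, it crosses the z-axis at z ∈ {-1, 1}.
4. Matching integer coefficients to the picture gives p.

x^4 + 2*x^2*y^2 + y^4 - 2*x^2 - 2*y^2 + z^2 - 1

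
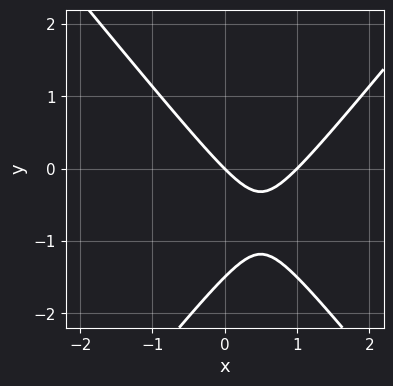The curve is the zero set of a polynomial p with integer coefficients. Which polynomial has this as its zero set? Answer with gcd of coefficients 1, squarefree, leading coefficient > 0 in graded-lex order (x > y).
3*x^2 - 2*y^2 - 3*x - 3*y

1. The degree is 2 — no degree-1 curve has this shape.
2. Against the integer gridlines: the x-axis gridline crossings are at x ∈ {0, 1}; it meets the y-axis at y = 0 (among the integer gridlines).
3. Together with the visible shape, these determine p as stated.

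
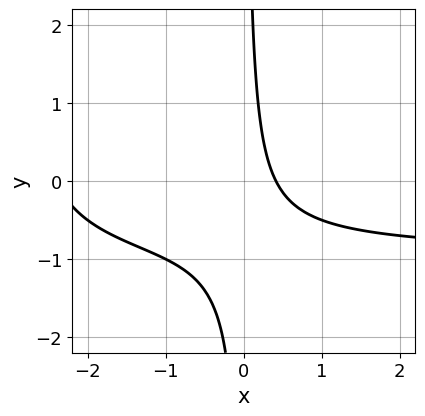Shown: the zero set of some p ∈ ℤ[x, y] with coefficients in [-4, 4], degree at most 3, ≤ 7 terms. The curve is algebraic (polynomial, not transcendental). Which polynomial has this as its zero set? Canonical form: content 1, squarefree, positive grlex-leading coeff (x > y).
x^2*y + x^2 + 3*x*y + 2*x - 1

1. The degree is 3 — a generic line meets the curve in up to 3 points.
2. Reading off the gridlines: it misses every integer gridline on the y-axis.
3. These observations pin down the coefficients.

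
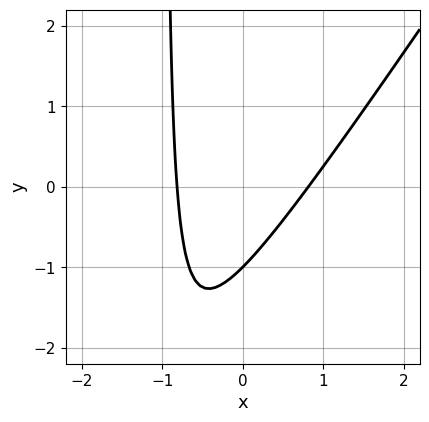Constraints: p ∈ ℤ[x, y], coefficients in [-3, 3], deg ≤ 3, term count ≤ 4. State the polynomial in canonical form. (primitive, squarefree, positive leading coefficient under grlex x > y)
First, deg p = 2. No degree-1 curve has this shape.
Next, reading off the gridlines: it meets the y-axis at y = -1 (among the integer gridlines).
Finally, assembling these constraints gives the stated polynomial.

3*x^2 - 2*x*y - 2*y - 2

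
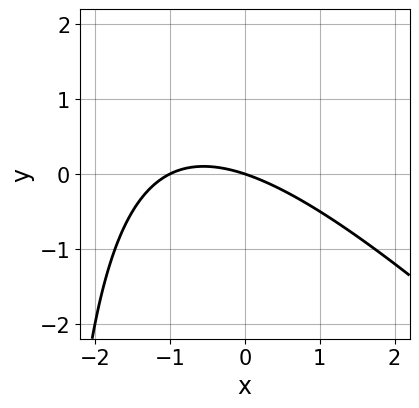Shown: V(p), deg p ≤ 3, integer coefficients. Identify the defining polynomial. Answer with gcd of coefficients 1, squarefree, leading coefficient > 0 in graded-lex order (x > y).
x^2 + x*y + x + 3*y

(a) deg p = 2.
(b) From the visible intercepts: it crosses the y-axis at the gridline y = 0; the x-axis gridline crossings are at x ∈ {-1, 0}.
(c) These observations pin down the coefficients.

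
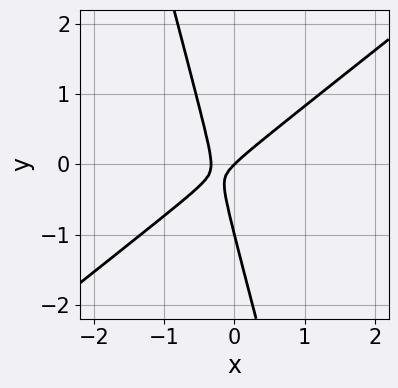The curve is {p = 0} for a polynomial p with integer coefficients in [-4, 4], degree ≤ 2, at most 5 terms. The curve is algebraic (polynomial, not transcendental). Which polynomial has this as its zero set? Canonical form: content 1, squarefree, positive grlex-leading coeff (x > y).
3*x^2 - 3*x*y - y^2 + x - y

deg p = 2.
Against the integer gridlines: among the integer gridlines, it crosses the y-axis at y ∈ {-1, 0}; it crosses the x-axis at the gridline x = 0.
Solving for integer coefficients yields p as stated.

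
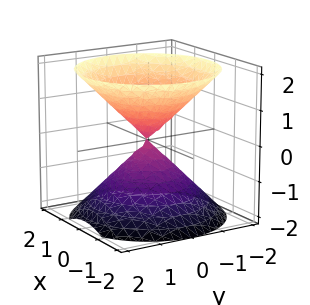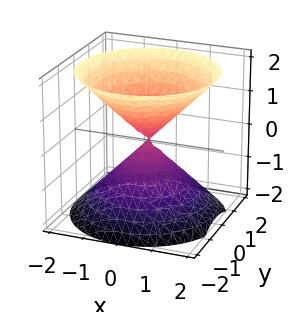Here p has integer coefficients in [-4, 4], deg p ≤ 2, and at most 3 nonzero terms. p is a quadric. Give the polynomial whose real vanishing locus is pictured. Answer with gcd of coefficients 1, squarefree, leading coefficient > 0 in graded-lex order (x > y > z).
x^2 + y^2 - z^2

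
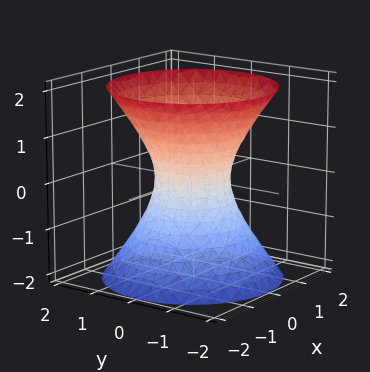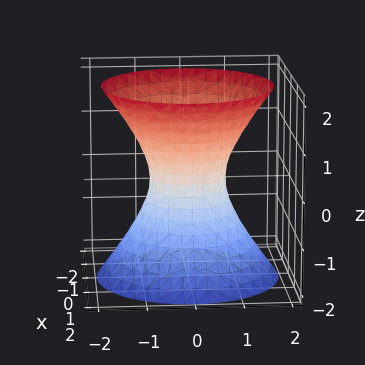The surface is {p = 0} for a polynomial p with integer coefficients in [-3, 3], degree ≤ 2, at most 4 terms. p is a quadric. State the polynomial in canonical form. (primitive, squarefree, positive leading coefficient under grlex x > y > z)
3*x^2 + 3*y^2 - 2*z^2 - 2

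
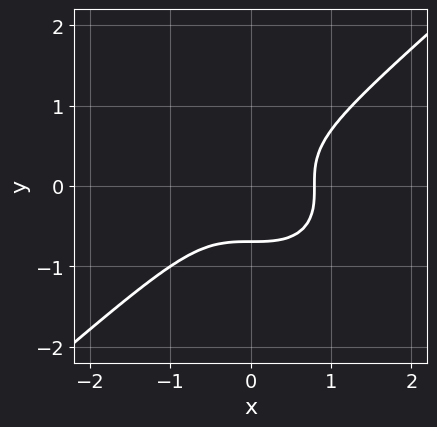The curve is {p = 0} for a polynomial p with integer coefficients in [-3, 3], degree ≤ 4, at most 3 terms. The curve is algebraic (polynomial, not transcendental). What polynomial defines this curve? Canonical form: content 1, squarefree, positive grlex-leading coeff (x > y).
2*x^3 - 3*y^3 - 1

1. Degree: the shape is more complex than any degree-2 curve, so deg p = 3.
2. Solving for integer coefficients yields p as stated.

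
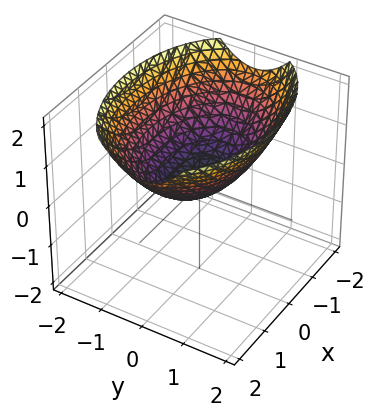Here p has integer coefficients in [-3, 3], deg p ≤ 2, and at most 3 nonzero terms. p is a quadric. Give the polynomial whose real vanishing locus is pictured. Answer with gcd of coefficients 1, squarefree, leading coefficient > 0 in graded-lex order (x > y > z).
1. deg p = 2. A paraboloid; a quadric.
2. Symmetries: it's symmetric under y → −y, forcing even powers of y; the x ↦ −x reflection is a symmetry, so x appears only in even powers.
3. Observable constraints: it meets the z-axis at z = 0 (among the integer gridlines); it meets the y-axis at y = 0 (among the integer gridlines); one x-axis crossing is at x = 0.
4. Putting this together gives p.

x^2 + 2*y^2 - 3*z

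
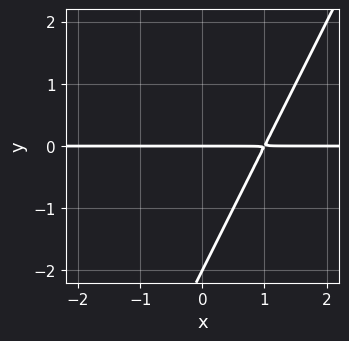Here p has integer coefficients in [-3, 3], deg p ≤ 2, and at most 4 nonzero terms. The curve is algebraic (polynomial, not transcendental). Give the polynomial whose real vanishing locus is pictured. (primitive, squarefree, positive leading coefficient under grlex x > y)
2*x*y - y^2 - 2*y

First, deg p = 2. The shape is more complex than any degree-1 curve.
Then, from the axis intercepts and sections: among the integer gridlines, it crosses the y-axis at y ∈ {-2, 0}; the visible x-axis segment lies entirely on the curve.
Finally, solving for integer coefficients yields p as stated.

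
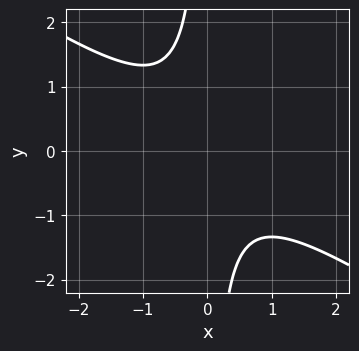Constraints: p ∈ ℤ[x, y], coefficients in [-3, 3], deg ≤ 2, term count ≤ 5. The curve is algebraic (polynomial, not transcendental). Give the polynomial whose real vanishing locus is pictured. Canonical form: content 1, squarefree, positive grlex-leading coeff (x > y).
(a) deg p = 2. A generic line meets the curve in up to 2 points.
(b) Against the integer gridlines: it misses every integer gridline on the y-axis; it misses every integer gridline on the x-axis.
(c) The integer polynomial consistent with all of this is the stated p.

2*x^2 + 3*x*y + 2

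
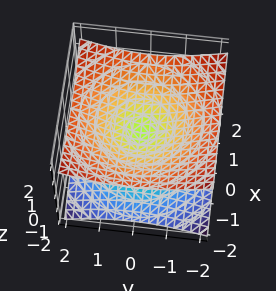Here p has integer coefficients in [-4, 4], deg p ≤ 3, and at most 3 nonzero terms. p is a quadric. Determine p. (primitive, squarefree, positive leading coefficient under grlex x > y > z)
Degree: two nappes meeting at a single point; a quadric, so deg p = 2.
Symmetries: every cross-section ⟂ z is a circle, so x, y appear only via x² + y²; the z ↦ −z reflection is a symmetry, so z appears only in even powers.
Reading off the gridlines: one y-axis crossing is at y = 0; it meets the x-axis at x = 0 (among the integer gridlines); a circular section at z = 1 has radius between 1 and 2; it meets the z-axis at z = 0 (among the integer gridlines).
Putting this together gives p.

x^2 + y^2 - 3*z^2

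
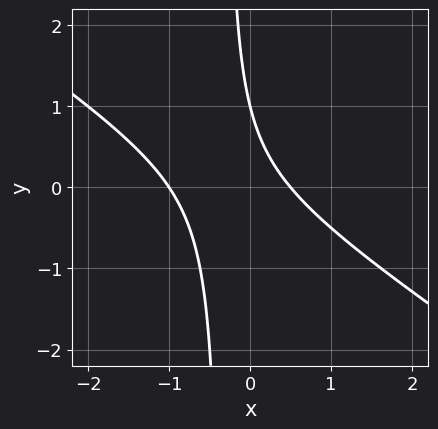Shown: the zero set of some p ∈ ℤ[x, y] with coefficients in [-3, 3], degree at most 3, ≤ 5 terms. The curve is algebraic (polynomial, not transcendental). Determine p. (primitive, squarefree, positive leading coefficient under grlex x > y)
Degree: the shape is more complex than any degree-1 curve, so deg p = 2.
From the visible intercepts: it crosses the x-axis at the gridline x = -1; one y-axis crossing is at y = 1.
Putting this together gives p.

2*x^2 + 3*x*y + x + y - 1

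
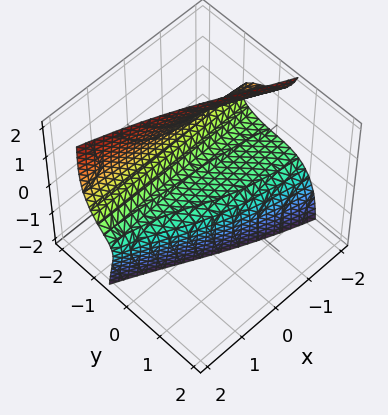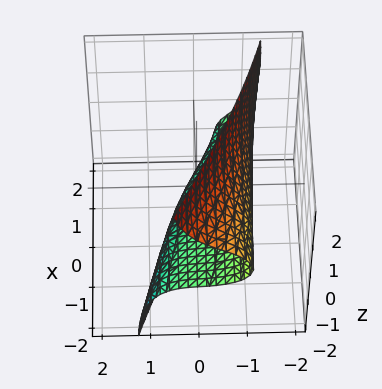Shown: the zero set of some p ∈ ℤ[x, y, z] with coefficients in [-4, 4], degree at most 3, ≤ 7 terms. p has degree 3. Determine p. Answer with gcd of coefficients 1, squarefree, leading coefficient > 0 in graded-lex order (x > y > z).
deg p = 3. The shape is more complex than any degree-2 surface.
Observable constraints: it misses every integer gridline on the x-axis; it crosses the y-axis at the gridline y = -1.
These observations pin down the coefficients.

x*z^2 + y^3 + 2*y*z^2 + 2*z + 1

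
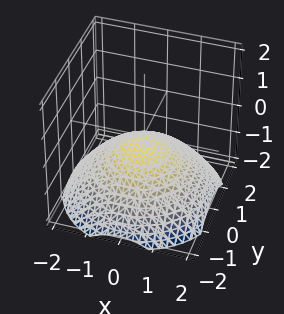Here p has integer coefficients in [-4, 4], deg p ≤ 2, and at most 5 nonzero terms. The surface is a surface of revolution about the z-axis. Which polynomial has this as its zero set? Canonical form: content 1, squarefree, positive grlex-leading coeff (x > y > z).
Degree: the shape is more complex than any degree-1 surface, so deg p = 2.
Symmetry: every cross-section ⟂ z is a circle, so x, y appear only via x² + y².
Checking where it meets the axes: a circular section at z = -1 has radius between 1 and 2; no y-intercept at any integer in the box; no x-intercept at any integer in the box.
Assembling these constraints gives the stated polynomial.

x^2 + y^2 + 3*z + 1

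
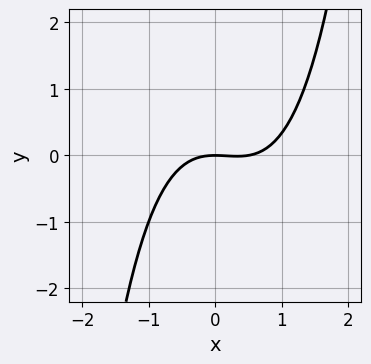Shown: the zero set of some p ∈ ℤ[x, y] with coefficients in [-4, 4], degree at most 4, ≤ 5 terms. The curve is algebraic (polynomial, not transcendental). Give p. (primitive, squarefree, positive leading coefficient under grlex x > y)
2*x^3 - x^2 - 3*y

(a) The degree is 3 — a generic line meets the curve in up to 3 points.
(b) From the visible intercepts: one x-axis crossing is at x = 0; it crosses the y-axis at the gridline y = 0.
(c) Assembling these constraints gives the stated polynomial.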